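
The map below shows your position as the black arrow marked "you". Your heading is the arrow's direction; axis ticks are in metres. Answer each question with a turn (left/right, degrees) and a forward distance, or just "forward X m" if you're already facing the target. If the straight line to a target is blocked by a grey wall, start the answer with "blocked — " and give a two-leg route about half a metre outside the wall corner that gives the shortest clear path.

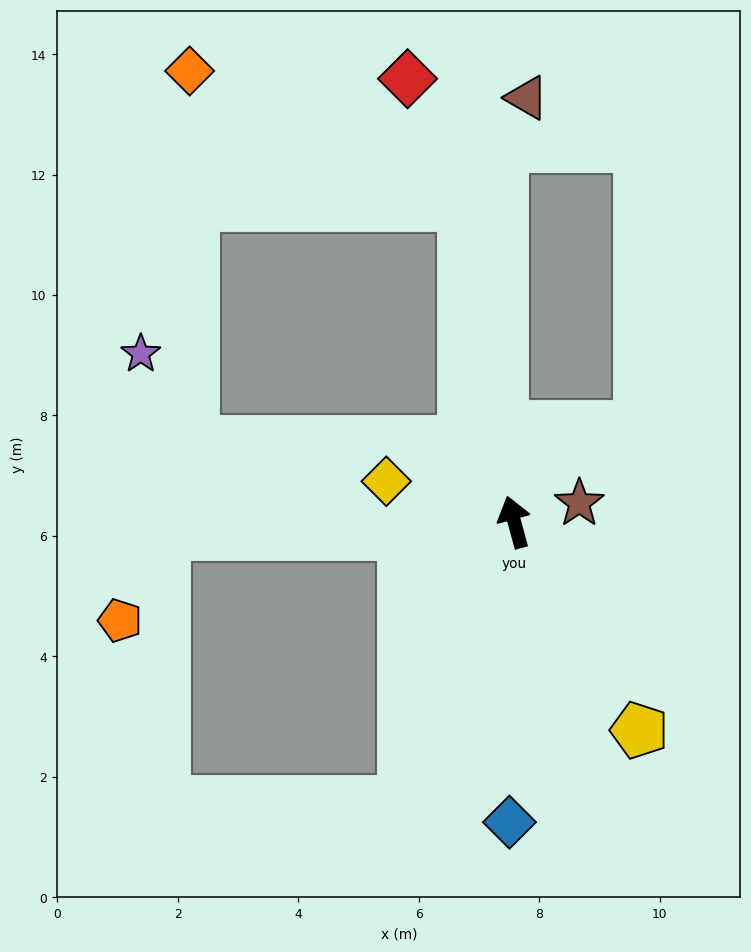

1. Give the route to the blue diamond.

turn left 164°, forward 5.0 m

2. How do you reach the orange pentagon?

blocked — turn left 77°, forward 5.8 m, then turn left 60°, forward 1.6 m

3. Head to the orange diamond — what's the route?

blocked — turn right 6°, forward 5.3 m, then turn left 54°, forward 5.1 m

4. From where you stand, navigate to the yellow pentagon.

turn right 164°, forward 4.0 m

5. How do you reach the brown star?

turn right 89°, forward 1.1 m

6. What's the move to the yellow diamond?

turn left 57°, forward 2.2 m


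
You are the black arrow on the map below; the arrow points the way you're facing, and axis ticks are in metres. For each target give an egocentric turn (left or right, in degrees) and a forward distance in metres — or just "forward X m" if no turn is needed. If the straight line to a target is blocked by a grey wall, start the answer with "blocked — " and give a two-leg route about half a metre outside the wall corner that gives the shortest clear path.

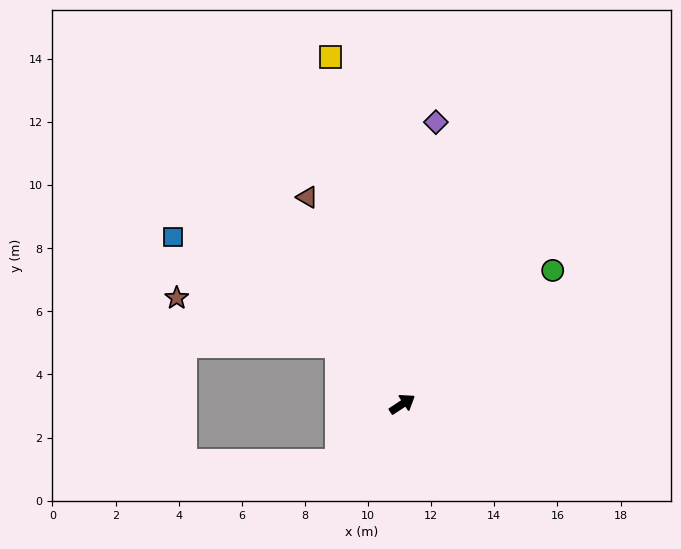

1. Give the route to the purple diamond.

turn left 50°, forward 9.0 m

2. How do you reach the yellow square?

turn left 68°, forward 11.2 m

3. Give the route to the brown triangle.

turn left 81°, forward 7.2 m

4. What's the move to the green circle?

turn left 8°, forward 6.4 m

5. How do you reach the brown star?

blocked — turn left 104°, forward 2.8 m, then turn left 27°, forward 5.3 m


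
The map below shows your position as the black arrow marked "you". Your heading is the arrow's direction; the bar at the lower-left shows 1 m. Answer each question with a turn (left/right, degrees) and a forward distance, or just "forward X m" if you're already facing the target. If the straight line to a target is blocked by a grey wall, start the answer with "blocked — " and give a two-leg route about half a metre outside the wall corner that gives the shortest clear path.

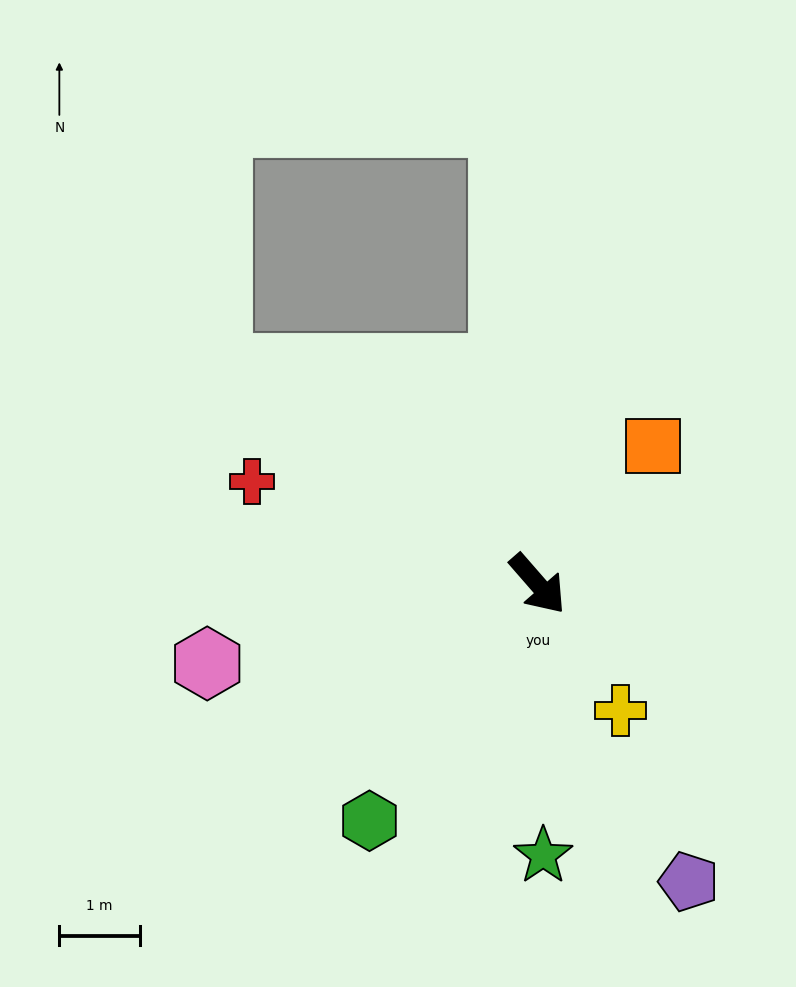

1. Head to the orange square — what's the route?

turn left 99°, forward 2.2 m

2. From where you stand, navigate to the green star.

turn right 40°, forward 3.4 m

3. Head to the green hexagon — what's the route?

turn right 76°, forward 3.6 m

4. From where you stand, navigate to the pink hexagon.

turn right 118°, forward 4.2 m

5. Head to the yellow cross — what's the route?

turn right 8°, forward 1.9 m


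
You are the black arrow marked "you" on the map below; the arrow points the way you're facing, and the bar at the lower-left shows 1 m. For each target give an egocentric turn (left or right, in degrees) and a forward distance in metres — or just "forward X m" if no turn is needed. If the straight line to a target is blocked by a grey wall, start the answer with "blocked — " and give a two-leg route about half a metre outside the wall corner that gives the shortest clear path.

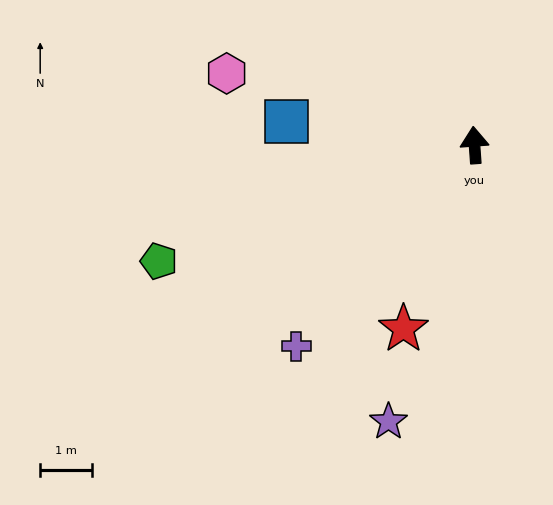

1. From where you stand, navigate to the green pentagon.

turn left 106°, forward 6.5 m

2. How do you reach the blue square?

turn left 79°, forward 3.7 m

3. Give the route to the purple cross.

turn left 134°, forward 5.2 m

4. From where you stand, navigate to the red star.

turn left 155°, forward 3.8 m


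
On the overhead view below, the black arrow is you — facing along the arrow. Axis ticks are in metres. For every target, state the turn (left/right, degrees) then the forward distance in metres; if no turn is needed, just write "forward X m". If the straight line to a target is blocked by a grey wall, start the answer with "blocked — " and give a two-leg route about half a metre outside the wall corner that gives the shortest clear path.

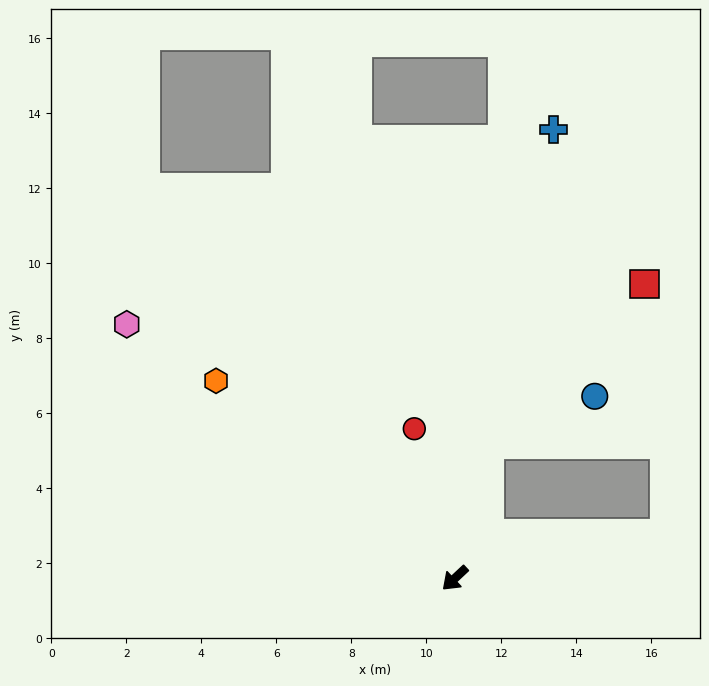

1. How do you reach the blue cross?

turn right 145°, forward 12.2 m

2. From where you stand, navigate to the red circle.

turn right 118°, forward 4.1 m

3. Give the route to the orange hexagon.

turn right 83°, forward 8.3 m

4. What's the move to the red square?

blocked — turn right 147°, forward 3.7 m, then turn right 31°, forward 6.0 m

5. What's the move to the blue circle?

blocked — turn right 147°, forward 3.7 m, then turn right 52°, forward 3.1 m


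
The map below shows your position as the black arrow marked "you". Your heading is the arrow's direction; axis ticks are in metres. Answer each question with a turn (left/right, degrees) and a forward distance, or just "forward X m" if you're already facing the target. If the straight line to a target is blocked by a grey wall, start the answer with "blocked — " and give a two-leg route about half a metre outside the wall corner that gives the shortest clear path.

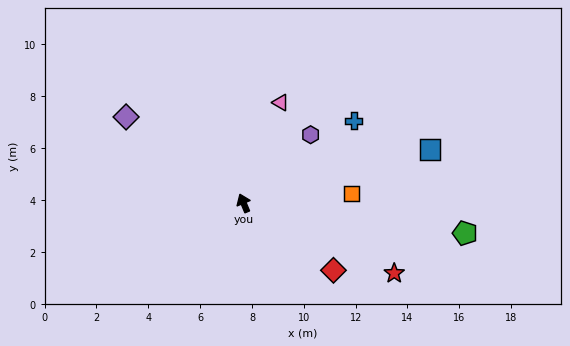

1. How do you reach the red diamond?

turn right 149°, forward 4.3 m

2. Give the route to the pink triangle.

turn right 43°, forward 4.1 m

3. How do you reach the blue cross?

turn right 76°, forward 5.3 m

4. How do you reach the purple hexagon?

turn right 67°, forward 3.7 m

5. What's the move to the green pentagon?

turn right 120°, forward 8.6 m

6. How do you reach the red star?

turn right 138°, forward 6.4 m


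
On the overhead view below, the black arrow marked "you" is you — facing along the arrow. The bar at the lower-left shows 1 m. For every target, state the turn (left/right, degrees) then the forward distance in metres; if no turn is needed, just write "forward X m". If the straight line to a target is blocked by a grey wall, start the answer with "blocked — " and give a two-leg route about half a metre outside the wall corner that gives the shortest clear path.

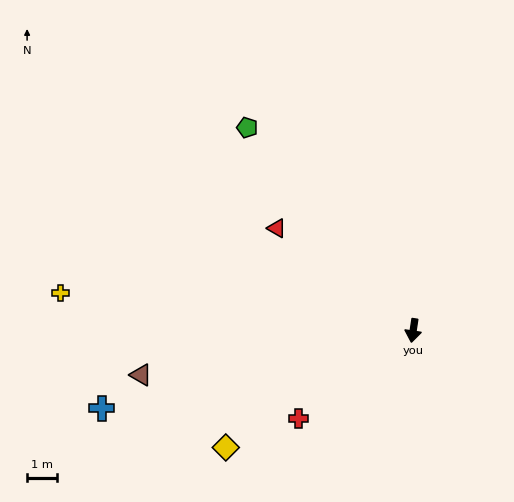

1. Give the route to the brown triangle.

turn right 72°, forward 9.2 m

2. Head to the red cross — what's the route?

turn right 44°, forward 4.8 m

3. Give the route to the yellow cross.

turn right 87°, forward 11.9 m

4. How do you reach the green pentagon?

turn right 132°, forward 8.8 m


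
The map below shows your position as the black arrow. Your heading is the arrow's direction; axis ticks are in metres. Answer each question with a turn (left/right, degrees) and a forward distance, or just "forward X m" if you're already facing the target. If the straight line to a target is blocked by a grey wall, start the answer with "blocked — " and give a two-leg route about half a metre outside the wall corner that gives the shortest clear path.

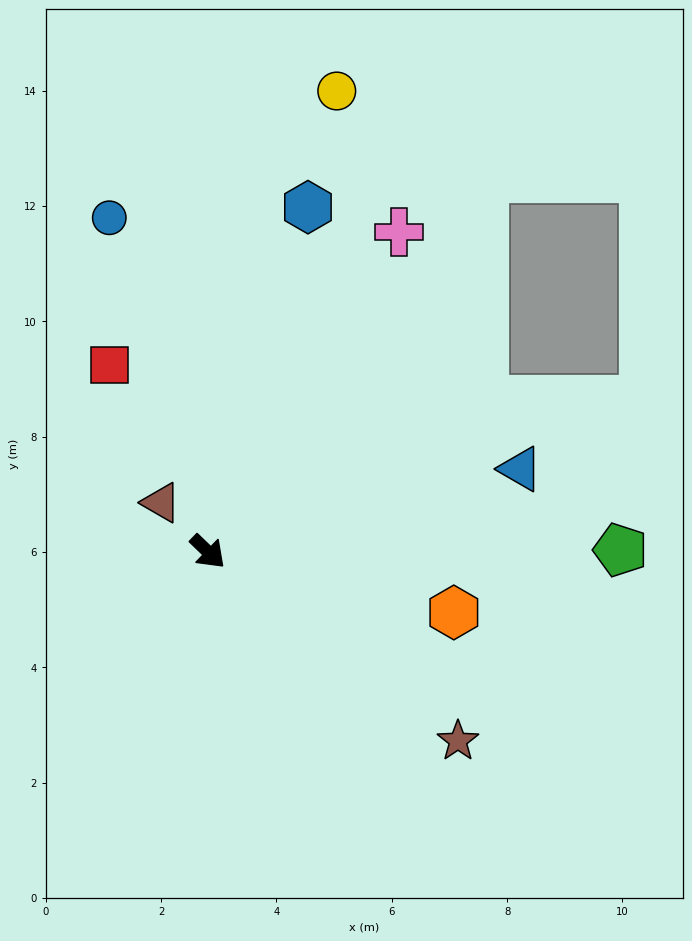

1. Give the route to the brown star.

turn left 7°, forward 5.4 m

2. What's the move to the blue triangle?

turn left 59°, forward 5.6 m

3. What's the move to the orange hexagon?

turn left 30°, forward 4.4 m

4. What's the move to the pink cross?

turn left 103°, forward 6.5 m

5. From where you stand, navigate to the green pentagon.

turn left 44°, forward 7.2 m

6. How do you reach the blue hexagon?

turn left 118°, forward 6.2 m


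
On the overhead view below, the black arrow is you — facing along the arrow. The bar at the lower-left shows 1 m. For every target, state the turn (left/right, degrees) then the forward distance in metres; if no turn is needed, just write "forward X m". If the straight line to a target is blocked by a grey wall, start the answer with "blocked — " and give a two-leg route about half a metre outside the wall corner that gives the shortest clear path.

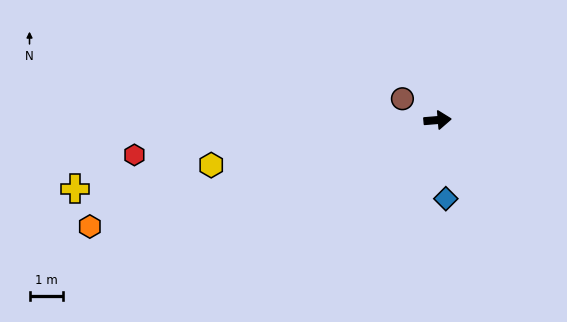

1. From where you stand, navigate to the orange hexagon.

turn right 168°, forward 10.8 m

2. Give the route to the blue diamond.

turn right 89°, forward 2.4 m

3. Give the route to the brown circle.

turn left 144°, forward 1.2 m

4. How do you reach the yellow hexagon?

turn right 173°, forward 6.9 m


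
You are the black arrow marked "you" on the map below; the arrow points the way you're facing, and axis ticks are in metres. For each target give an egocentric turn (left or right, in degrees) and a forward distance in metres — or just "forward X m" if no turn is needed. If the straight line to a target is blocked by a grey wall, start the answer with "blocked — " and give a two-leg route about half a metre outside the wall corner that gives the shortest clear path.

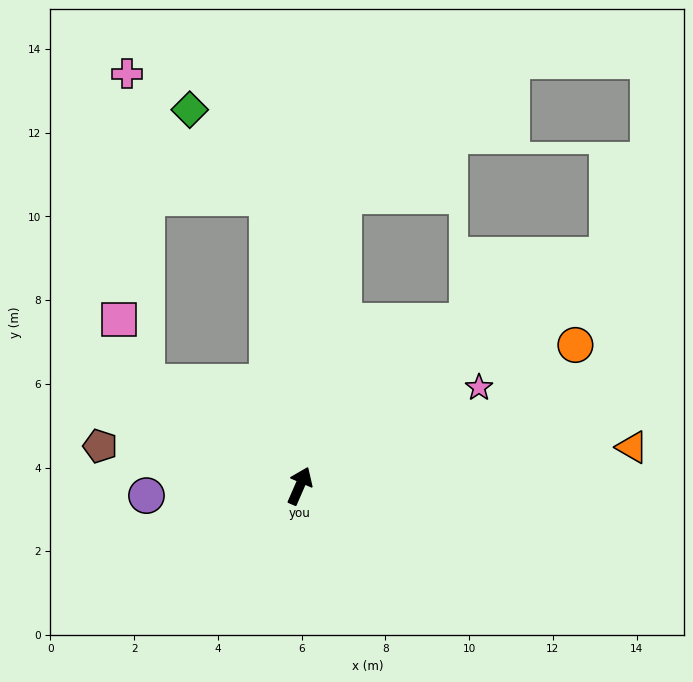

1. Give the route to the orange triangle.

turn right 60°, forward 8.0 m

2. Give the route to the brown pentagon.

turn left 102°, forward 4.9 m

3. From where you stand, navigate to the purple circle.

turn left 117°, forward 3.7 m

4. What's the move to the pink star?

turn right 38°, forward 4.9 m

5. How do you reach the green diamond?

blocked — turn left 30°, forward 6.9 m, then turn left 35°, forward 2.8 m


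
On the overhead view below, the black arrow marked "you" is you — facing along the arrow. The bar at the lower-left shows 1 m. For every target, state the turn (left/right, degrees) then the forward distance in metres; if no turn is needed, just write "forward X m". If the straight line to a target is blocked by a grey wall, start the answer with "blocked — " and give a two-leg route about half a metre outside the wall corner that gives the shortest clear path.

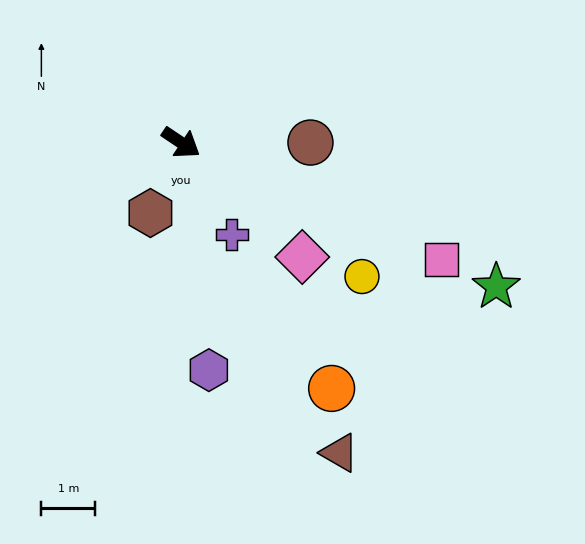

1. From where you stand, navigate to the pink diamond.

turn right 10°, forward 3.1 m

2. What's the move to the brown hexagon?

turn right 80°, forward 1.4 m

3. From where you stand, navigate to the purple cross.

turn right 27°, forward 1.9 m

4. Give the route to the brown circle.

turn left 34°, forward 2.4 m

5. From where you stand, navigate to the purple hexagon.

turn right 49°, forward 4.2 m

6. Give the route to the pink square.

turn left 10°, forward 5.3 m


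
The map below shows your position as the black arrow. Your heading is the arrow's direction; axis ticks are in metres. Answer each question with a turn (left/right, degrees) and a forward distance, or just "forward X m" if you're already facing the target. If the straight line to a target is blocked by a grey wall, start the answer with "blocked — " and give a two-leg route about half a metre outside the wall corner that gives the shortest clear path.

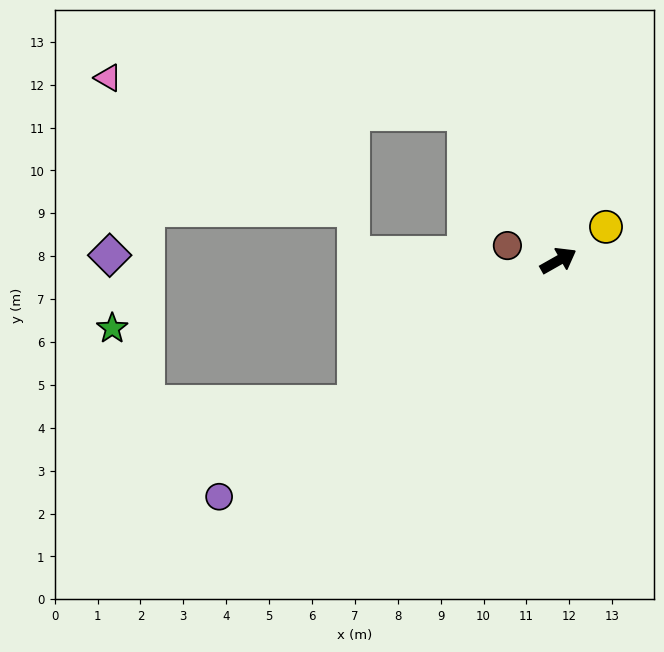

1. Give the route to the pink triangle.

blocked — turn left 93°, forward 4.1 m, then turn left 52°, forward 8.4 m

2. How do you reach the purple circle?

turn right 175°, forward 9.6 m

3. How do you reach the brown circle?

turn left 134°, forward 1.2 m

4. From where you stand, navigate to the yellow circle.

turn left 6°, forward 1.4 m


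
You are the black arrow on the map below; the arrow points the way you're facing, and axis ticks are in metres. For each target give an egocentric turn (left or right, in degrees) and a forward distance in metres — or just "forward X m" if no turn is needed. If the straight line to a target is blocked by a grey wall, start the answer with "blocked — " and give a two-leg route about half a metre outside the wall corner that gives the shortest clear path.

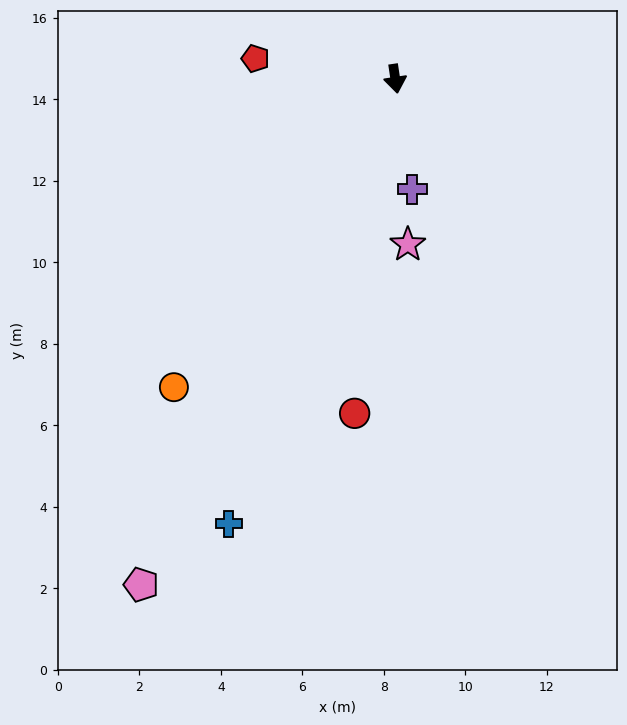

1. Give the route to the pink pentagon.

turn right 35°, forward 13.9 m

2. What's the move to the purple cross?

forward 2.7 m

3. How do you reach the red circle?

turn right 15°, forward 8.3 m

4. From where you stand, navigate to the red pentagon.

turn right 107°, forward 3.5 m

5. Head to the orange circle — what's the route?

turn right 44°, forward 9.3 m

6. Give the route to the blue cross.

turn right 29°, forward 11.7 m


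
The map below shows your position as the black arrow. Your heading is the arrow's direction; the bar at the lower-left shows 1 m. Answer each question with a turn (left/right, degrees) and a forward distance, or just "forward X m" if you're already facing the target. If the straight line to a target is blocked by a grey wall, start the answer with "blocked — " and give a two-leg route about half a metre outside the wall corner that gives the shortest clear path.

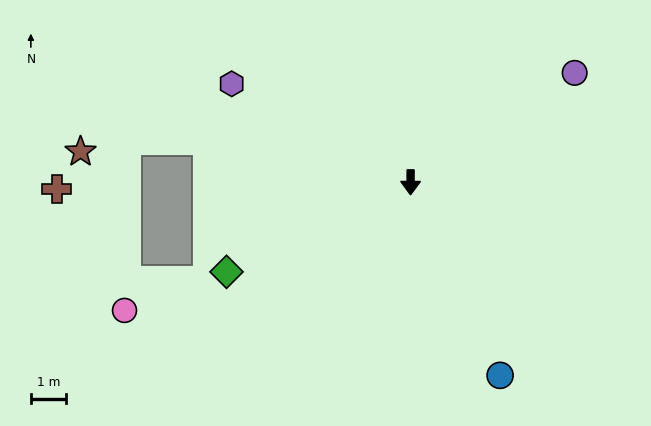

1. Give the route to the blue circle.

turn left 25°, forward 6.0 m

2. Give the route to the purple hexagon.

turn right 119°, forward 5.8 m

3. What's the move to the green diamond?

turn right 64°, forward 5.8 m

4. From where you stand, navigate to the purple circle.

turn left 124°, forward 5.6 m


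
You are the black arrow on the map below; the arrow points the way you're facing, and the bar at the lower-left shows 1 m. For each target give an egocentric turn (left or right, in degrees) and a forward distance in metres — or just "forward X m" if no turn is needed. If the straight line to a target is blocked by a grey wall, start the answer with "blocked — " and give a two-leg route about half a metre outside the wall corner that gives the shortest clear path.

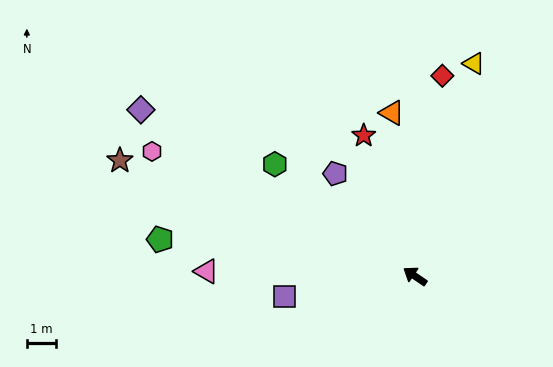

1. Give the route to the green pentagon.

turn left 26°, forward 8.8 m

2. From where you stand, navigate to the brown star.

turn left 13°, forward 10.8 m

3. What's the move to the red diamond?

turn right 63°, forward 6.9 m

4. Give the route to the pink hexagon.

turn left 9°, forward 10.0 m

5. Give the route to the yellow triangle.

turn right 71°, forward 7.5 m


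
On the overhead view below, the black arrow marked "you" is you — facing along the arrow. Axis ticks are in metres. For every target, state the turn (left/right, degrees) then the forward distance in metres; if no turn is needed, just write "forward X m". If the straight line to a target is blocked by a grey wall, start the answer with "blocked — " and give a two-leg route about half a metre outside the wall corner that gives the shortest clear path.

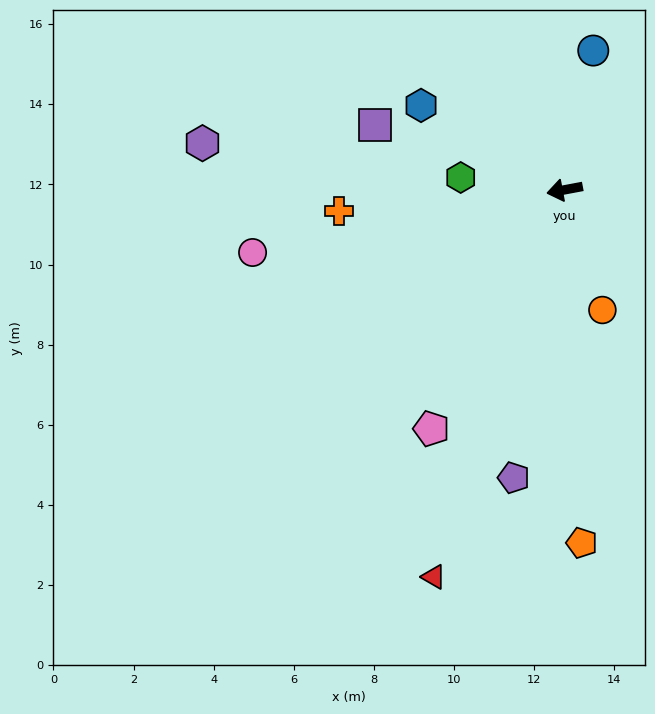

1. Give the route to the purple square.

turn right 30°, forward 5.0 m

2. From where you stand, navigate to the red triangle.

turn left 61°, forward 10.2 m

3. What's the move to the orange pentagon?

turn left 82°, forward 8.8 m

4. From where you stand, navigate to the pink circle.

forward 7.9 m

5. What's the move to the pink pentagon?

turn left 50°, forward 6.8 m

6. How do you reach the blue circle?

turn right 112°, forward 3.5 m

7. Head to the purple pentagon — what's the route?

turn left 69°, forward 7.3 m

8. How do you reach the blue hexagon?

turn right 41°, forward 4.2 m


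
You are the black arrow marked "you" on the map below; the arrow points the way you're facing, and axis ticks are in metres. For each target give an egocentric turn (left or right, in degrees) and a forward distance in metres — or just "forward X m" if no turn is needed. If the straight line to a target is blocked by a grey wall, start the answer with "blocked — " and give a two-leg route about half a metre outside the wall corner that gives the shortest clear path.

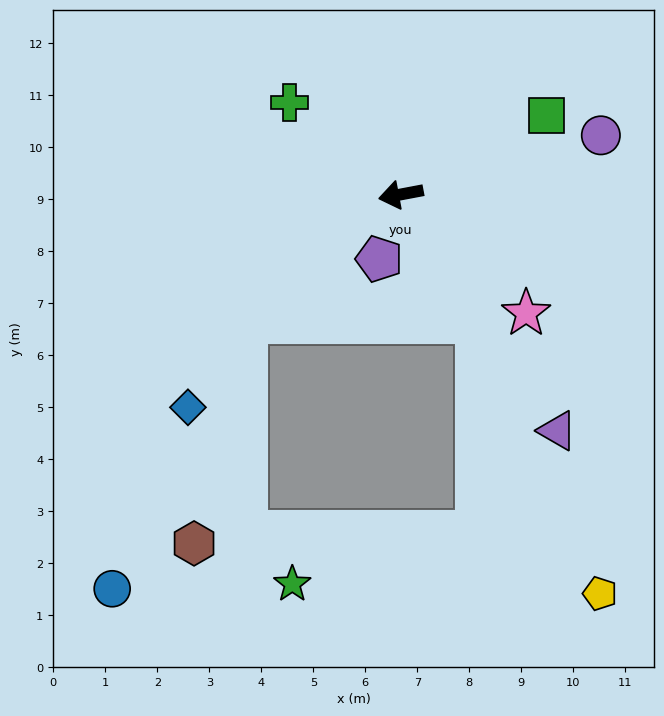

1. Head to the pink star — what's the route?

turn left 126°, forward 3.3 m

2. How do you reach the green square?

turn right 162°, forward 3.2 m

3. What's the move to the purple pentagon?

turn left 61°, forward 1.3 m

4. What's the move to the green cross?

turn right 50°, forward 2.8 m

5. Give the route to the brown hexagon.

blocked — turn left 29°, forward 3.9 m, then turn left 37°, forward 4.4 m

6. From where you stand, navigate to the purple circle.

turn right 174°, forward 4.0 m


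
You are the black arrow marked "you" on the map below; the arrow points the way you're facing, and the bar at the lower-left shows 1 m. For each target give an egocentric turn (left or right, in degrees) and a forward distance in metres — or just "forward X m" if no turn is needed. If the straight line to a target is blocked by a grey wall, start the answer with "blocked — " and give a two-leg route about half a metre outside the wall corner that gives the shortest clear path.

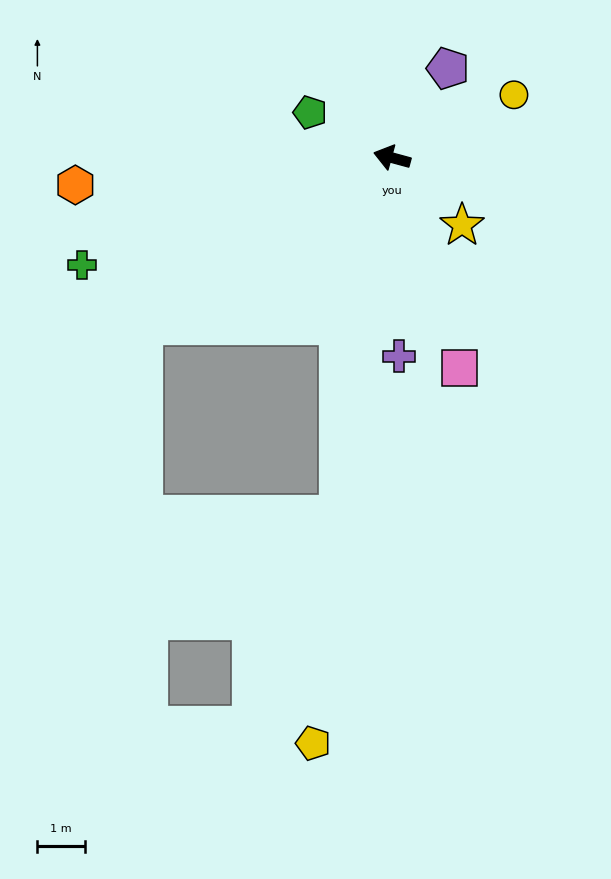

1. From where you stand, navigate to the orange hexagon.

turn left 20°, forward 6.7 m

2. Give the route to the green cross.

turn left 34°, forward 6.9 m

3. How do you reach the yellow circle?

turn right 137°, forward 2.9 m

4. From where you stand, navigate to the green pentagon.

turn right 14°, forward 2.0 m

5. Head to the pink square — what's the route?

turn left 123°, forward 4.7 m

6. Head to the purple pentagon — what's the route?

turn right 107°, forward 2.2 m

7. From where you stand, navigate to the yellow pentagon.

turn left 98°, forward 12.5 m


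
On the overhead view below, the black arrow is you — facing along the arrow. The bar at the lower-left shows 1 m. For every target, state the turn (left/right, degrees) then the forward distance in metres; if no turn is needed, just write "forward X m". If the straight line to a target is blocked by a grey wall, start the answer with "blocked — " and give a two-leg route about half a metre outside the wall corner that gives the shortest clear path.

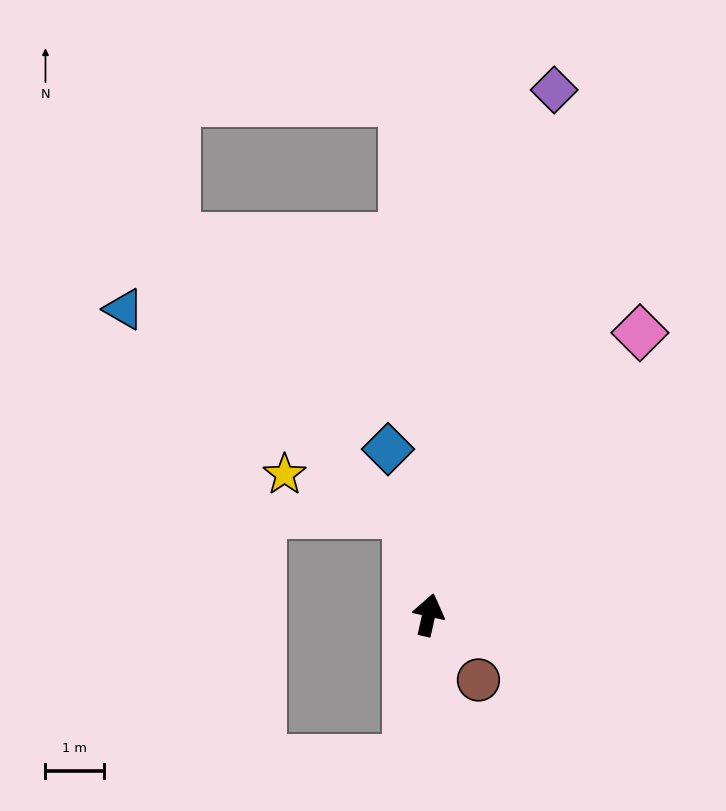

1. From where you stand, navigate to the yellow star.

blocked — turn left 24°, forward 1.8 m, then turn left 61°, forward 2.2 m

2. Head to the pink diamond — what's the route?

turn right 24°, forward 6.0 m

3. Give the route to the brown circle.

turn right 130°, forward 1.4 m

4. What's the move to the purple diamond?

forward 9.2 m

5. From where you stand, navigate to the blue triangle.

blocked — turn left 24°, forward 1.8 m, then turn left 43°, forward 6.0 m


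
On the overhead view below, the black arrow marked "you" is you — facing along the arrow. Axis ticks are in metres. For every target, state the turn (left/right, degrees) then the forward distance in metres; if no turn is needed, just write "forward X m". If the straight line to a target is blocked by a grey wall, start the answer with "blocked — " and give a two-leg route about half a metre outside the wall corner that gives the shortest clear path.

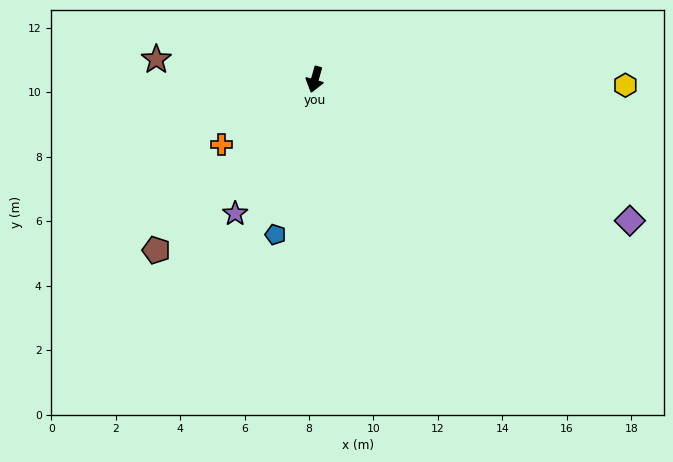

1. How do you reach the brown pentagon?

turn right 27°, forward 7.2 m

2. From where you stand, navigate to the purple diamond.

turn left 82°, forward 10.7 m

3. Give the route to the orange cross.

turn right 39°, forward 3.5 m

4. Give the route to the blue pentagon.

forward 5.0 m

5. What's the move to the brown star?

turn right 81°, forward 5.0 m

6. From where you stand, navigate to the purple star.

turn right 15°, forward 4.8 m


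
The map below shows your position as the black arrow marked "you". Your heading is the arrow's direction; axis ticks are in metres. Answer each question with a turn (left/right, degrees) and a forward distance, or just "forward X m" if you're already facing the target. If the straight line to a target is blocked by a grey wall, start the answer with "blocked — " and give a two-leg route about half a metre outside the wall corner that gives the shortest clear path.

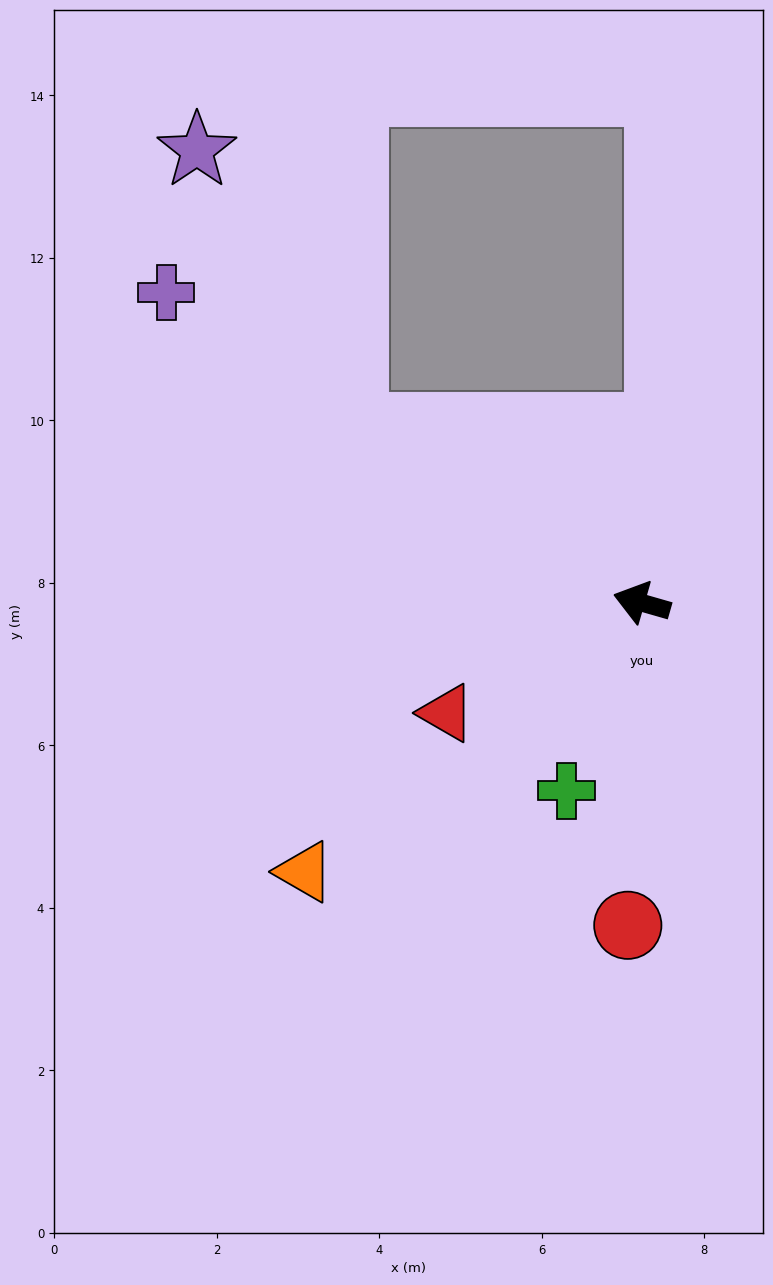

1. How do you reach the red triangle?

turn left 45°, forward 2.8 m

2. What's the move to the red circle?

turn left 103°, forward 4.0 m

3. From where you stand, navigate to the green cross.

turn left 84°, forward 2.5 m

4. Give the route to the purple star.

blocked — turn right 15°, forward 4.2 m, then turn right 30°, forward 3.9 m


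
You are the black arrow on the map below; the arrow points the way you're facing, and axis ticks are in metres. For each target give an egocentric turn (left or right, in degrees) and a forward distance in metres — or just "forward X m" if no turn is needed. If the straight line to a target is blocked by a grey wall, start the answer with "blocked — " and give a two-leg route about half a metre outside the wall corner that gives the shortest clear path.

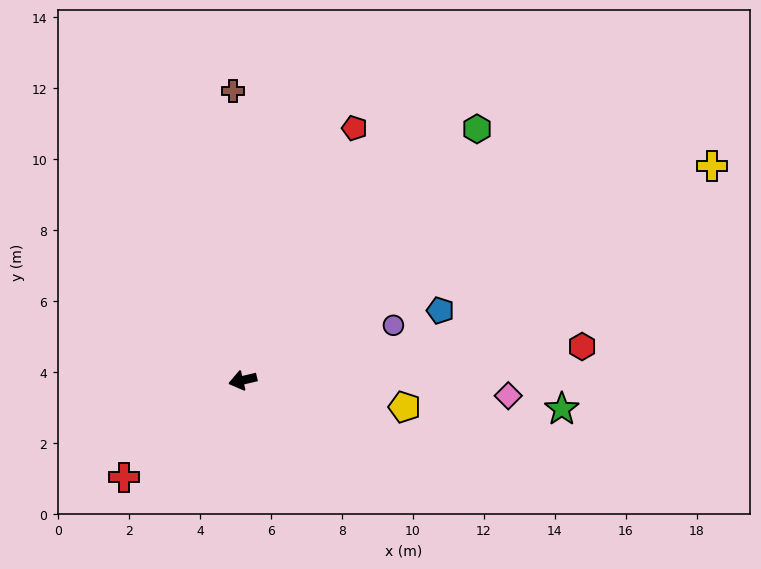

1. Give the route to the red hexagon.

turn left 172°, forward 9.6 m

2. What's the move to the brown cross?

turn right 101°, forward 8.2 m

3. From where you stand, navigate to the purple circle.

turn right 173°, forward 4.5 m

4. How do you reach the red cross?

turn left 26°, forward 4.3 m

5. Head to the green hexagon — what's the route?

turn right 146°, forward 9.7 m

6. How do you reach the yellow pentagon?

turn left 157°, forward 4.6 m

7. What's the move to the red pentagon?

turn right 127°, forward 7.8 m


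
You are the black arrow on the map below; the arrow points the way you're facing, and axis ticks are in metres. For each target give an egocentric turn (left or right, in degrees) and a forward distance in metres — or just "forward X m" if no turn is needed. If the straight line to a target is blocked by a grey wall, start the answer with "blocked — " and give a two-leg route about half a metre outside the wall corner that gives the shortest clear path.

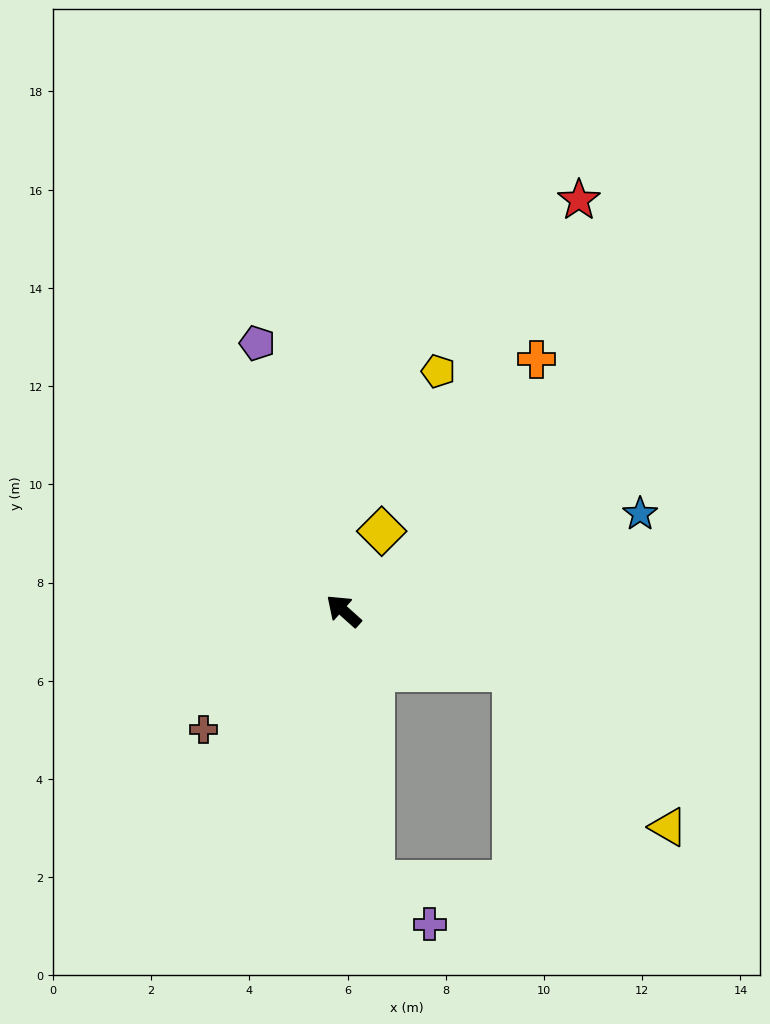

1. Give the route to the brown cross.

turn left 82°, forward 3.7 m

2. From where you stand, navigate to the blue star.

turn right 120°, forward 6.4 m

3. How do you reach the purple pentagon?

turn right 30°, forward 5.7 m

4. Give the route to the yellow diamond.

turn right 74°, forward 1.8 m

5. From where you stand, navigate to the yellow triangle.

blocked — turn right 158°, forward 3.7 m, then turn right 25°, forward 4.5 m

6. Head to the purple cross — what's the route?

blocked — turn left 138°, forward 5.5 m, then turn left 46°, forward 1.4 m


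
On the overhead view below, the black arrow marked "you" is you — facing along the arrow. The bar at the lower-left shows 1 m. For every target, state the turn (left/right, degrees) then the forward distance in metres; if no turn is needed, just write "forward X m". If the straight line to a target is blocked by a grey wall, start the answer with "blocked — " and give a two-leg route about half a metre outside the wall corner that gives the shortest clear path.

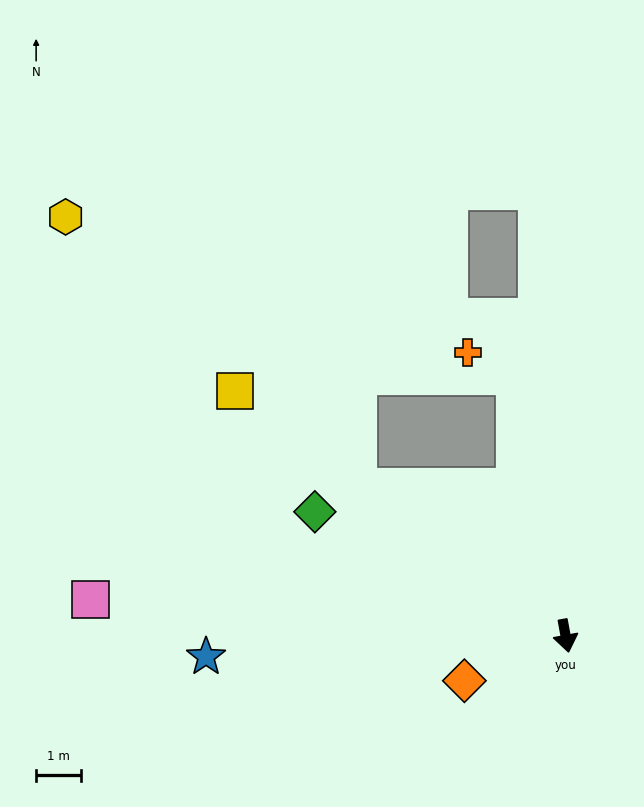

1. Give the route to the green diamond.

turn right 127°, forward 6.3 m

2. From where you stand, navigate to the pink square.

turn right 105°, forward 10.7 m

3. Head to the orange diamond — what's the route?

turn right 76°, forward 2.5 m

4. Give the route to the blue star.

turn right 97°, forward 8.1 m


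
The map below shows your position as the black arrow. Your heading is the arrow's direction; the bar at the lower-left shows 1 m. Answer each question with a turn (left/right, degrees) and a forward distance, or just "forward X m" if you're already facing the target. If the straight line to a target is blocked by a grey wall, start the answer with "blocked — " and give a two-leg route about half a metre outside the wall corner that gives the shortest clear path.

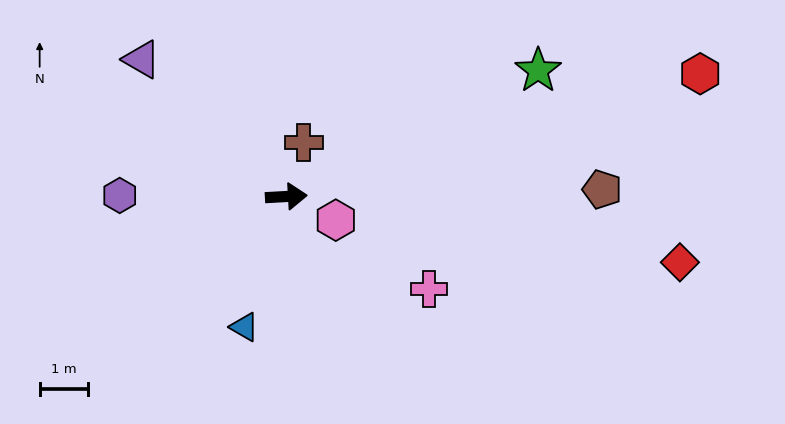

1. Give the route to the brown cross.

turn left 69°, forward 1.2 m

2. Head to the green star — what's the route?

turn left 23°, forward 5.8 m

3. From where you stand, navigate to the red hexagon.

turn left 13°, forward 8.9 m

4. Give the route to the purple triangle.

turn left 133°, forward 4.1 m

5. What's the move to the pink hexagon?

turn right 29°, forward 1.1 m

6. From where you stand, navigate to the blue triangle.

turn right 111°, forward 2.8 m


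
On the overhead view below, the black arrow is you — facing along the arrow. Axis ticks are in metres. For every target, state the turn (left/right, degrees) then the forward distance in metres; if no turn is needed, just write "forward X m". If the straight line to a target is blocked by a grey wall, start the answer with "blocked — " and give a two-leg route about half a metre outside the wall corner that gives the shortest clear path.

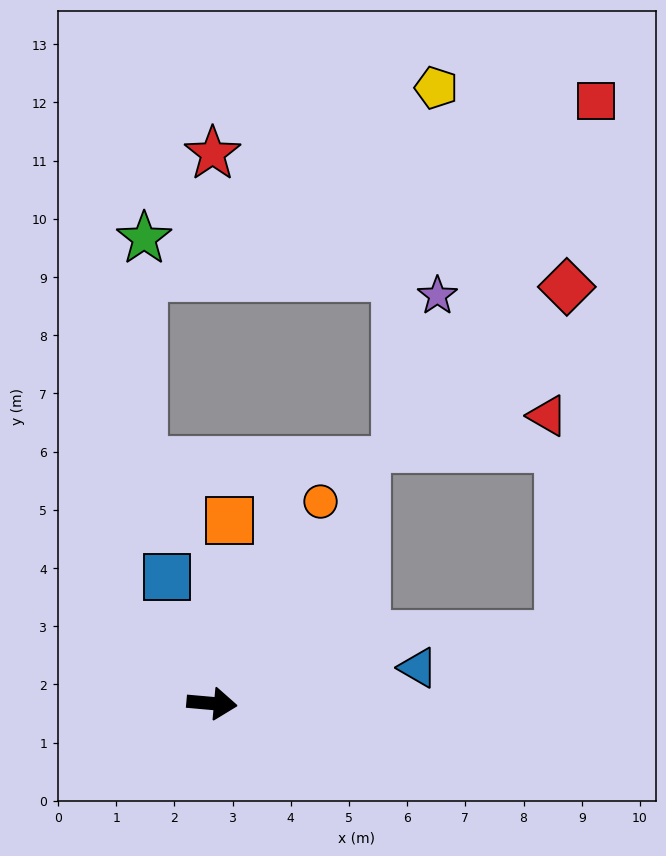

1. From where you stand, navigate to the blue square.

turn left 115°, forward 2.3 m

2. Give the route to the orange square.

turn left 90°, forward 3.2 m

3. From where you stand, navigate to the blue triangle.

turn left 15°, forward 3.6 m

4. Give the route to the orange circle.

turn left 67°, forward 3.9 m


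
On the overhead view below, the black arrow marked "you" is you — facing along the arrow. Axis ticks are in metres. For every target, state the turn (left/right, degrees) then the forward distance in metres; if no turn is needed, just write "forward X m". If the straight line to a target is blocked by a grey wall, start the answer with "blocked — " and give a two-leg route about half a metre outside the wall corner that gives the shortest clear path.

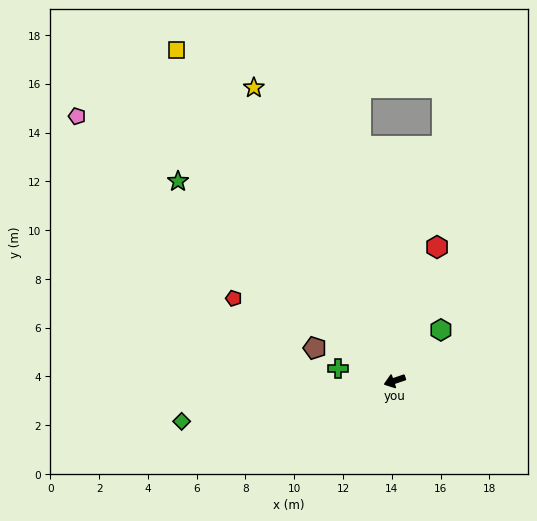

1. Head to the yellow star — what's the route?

turn right 83°, forward 13.3 m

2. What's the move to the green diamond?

turn right 8°, forward 8.9 m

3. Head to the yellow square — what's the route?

turn right 75°, forward 16.2 m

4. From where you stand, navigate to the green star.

turn right 61°, forward 12.1 m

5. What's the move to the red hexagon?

turn right 126°, forward 5.8 m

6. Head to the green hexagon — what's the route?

turn right 151°, forward 2.8 m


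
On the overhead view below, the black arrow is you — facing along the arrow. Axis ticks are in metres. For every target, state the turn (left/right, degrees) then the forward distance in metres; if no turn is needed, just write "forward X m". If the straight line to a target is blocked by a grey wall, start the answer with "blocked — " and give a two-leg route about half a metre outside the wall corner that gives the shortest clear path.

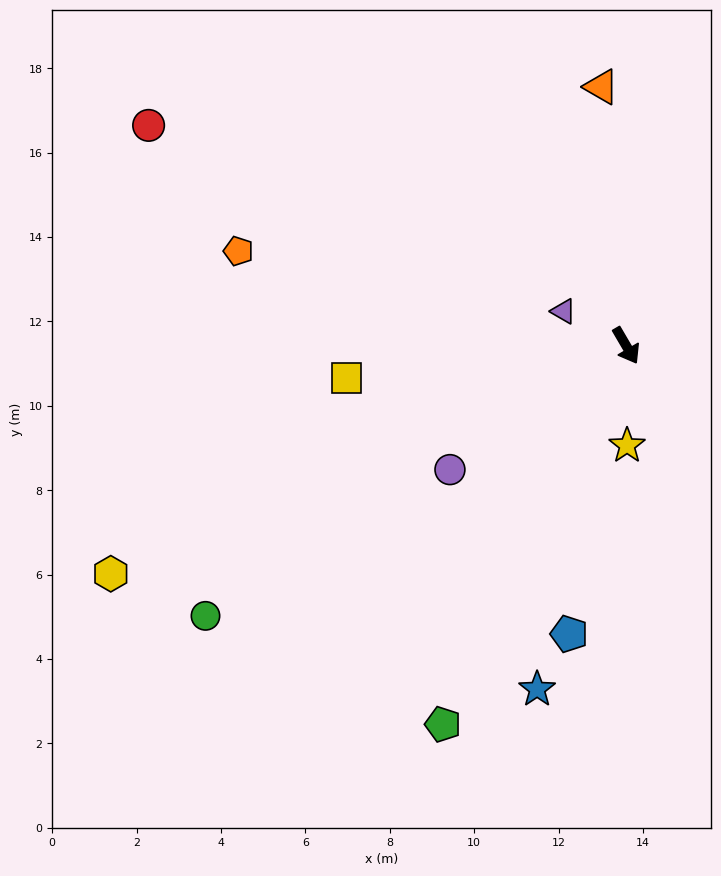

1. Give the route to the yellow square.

turn right 114°, forward 6.7 m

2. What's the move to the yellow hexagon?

turn right 96°, forward 13.4 m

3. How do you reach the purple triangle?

turn right 149°, forward 1.7 m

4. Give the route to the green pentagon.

turn right 56°, forward 10.0 m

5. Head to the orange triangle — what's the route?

turn left 155°, forward 6.2 m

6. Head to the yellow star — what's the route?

turn right 30°, forward 2.4 m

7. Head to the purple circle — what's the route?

turn right 85°, forward 5.1 m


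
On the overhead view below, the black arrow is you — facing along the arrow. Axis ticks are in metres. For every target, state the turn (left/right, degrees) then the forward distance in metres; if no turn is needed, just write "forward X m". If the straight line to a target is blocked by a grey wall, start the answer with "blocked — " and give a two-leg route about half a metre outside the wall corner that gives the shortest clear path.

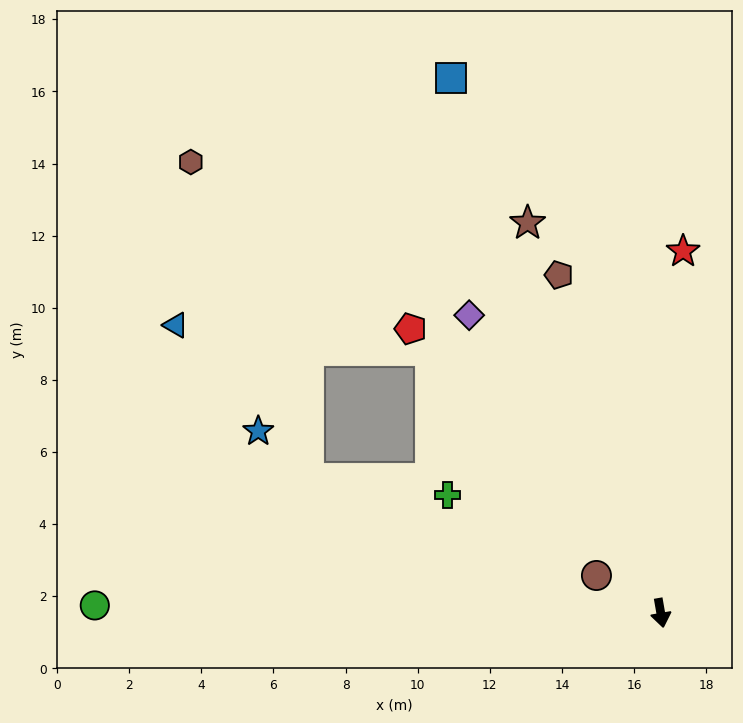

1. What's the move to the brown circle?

turn right 130°, forward 2.1 m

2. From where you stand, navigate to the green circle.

turn right 101°, forward 15.7 m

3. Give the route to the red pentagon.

turn right 149°, forward 10.5 m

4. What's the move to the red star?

turn left 167°, forward 10.1 m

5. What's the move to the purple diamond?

turn right 157°, forward 9.8 m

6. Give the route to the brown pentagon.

turn right 173°, forward 9.8 m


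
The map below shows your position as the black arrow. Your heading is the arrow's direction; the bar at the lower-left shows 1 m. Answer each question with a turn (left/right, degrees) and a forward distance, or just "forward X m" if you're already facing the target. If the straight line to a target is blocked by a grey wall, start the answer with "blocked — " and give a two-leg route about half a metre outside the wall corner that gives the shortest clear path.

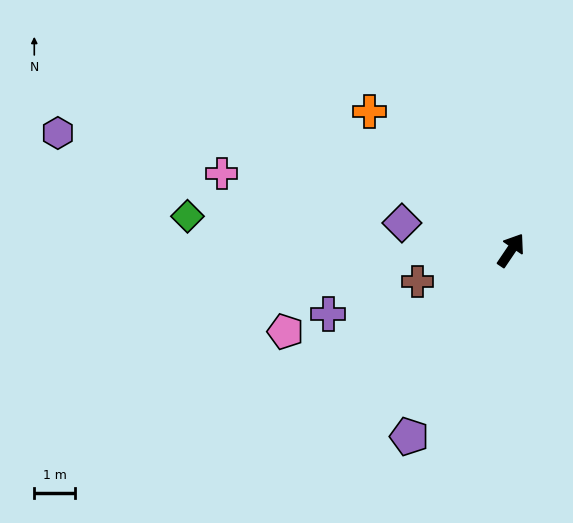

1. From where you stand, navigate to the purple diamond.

turn left 110°, forward 2.8 m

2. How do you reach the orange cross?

turn left 80°, forward 4.9 m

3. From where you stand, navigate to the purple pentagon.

turn right 175°, forward 5.2 m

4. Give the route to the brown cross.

turn left 142°, forward 2.4 m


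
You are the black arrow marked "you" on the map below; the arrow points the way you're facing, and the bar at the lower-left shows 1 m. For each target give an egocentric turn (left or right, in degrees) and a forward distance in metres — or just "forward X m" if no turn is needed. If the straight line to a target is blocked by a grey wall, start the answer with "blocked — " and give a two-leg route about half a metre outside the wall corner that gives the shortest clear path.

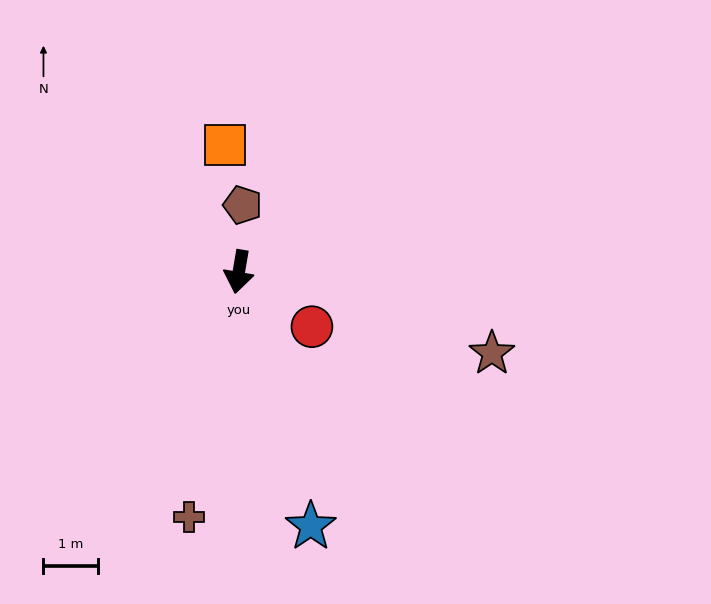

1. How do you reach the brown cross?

forward 4.5 m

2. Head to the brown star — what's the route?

turn left 82°, forward 4.8 m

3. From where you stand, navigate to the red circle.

turn left 63°, forward 1.7 m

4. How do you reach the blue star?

turn left 25°, forward 4.8 m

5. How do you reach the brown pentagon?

turn right 174°, forward 1.2 m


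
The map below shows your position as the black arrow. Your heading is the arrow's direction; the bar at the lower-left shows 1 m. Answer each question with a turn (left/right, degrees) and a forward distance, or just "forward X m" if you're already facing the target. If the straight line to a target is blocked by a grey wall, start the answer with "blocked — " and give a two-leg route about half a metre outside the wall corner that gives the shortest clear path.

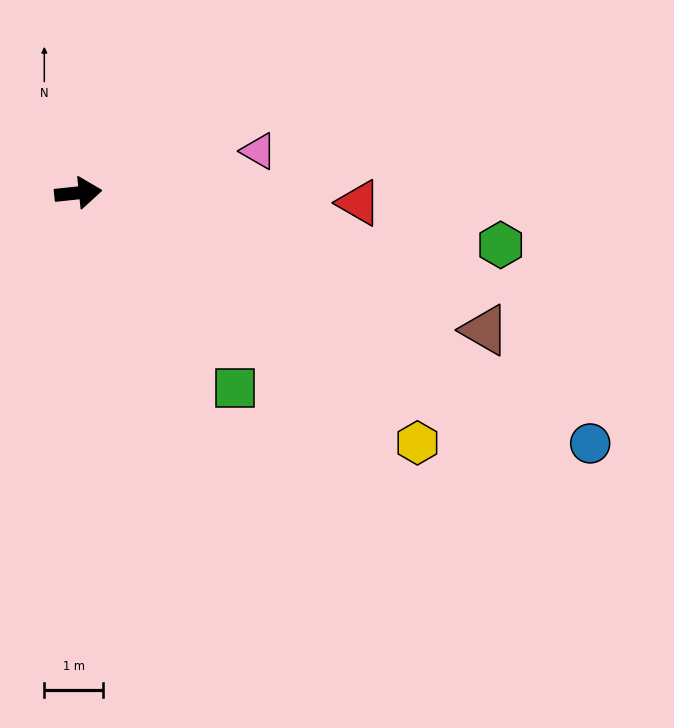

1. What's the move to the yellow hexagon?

turn right 42°, forward 7.2 m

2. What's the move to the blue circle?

turn right 32°, forward 9.7 m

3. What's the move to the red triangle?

turn right 8°, forward 4.8 m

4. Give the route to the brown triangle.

turn right 25°, forward 7.3 m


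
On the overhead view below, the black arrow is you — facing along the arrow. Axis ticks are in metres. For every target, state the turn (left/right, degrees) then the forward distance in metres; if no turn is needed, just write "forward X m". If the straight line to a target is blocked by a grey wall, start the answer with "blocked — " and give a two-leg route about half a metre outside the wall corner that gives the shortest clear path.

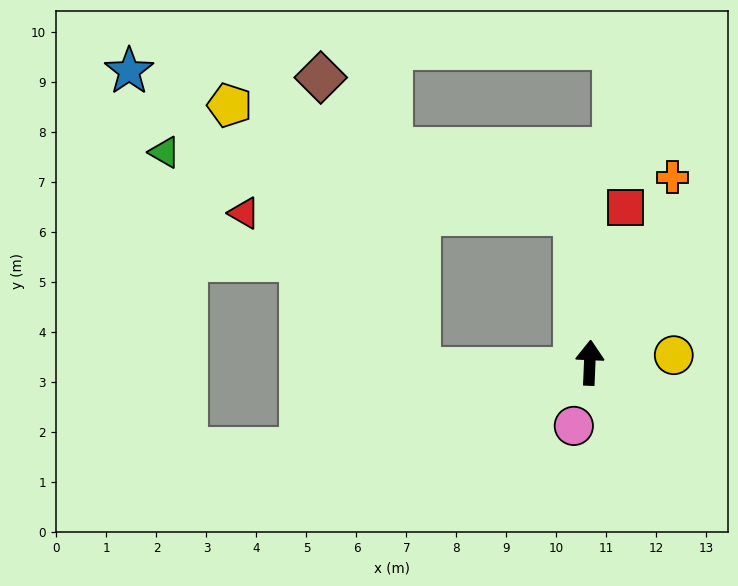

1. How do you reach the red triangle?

blocked — turn left 8°, forward 3.0 m, then turn left 84°, forward 6.6 m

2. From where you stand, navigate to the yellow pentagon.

blocked — turn left 8°, forward 3.0 m, then turn left 67°, forward 7.2 m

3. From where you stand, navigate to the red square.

turn right 11°, forward 3.2 m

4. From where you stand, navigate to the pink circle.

turn left 168°, forward 1.3 m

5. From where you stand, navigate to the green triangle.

blocked — turn left 8°, forward 3.0 m, then turn left 76°, forward 8.3 m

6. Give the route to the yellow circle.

turn right 82°, forward 1.7 m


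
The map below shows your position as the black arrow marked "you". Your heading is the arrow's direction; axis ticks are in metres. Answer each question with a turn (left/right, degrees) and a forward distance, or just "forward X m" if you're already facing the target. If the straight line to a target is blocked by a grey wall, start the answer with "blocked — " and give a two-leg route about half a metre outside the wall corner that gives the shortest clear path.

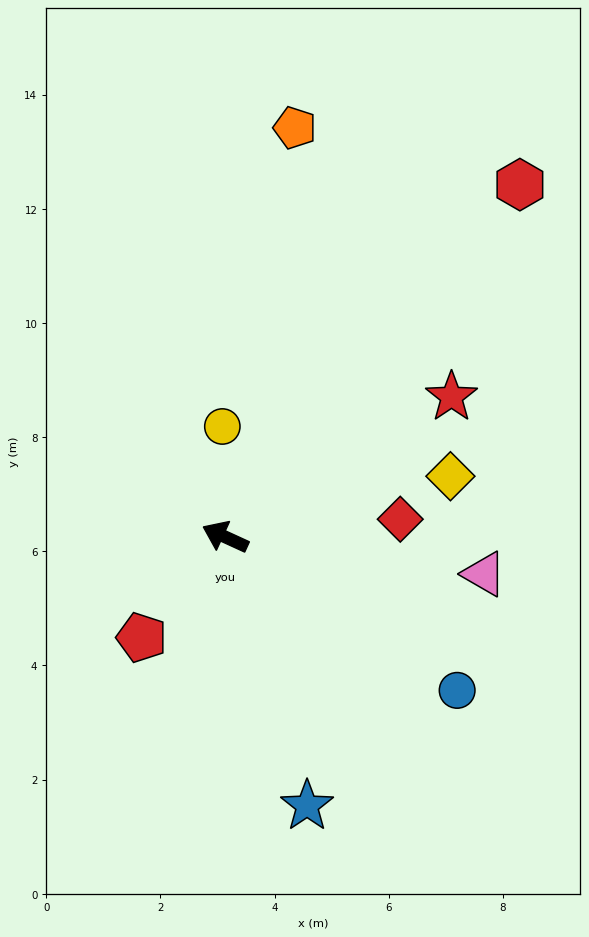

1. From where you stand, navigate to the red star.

turn right 124°, forward 4.7 m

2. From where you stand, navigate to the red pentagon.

turn left 75°, forward 2.3 m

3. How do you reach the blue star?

turn left 132°, forward 4.9 m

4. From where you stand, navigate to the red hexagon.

turn right 105°, forward 8.0 m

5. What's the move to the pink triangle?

turn right 164°, forward 4.6 m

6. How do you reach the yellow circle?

turn right 64°, forward 1.9 m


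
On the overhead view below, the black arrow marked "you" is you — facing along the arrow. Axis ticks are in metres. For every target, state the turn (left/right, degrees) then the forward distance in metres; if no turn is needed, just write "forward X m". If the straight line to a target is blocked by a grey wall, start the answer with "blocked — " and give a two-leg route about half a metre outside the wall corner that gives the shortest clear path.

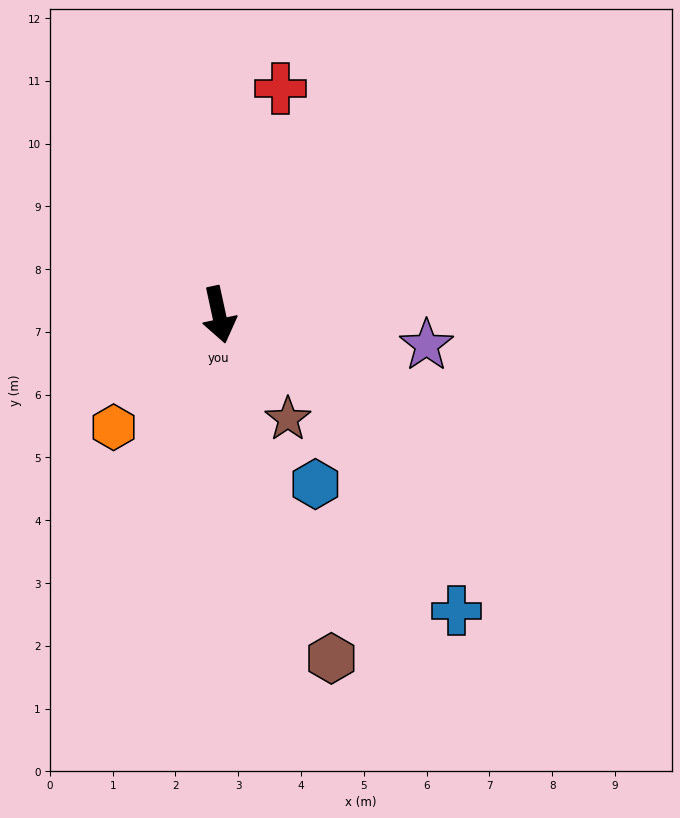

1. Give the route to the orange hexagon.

turn right 55°, forward 2.5 m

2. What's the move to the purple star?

turn left 69°, forward 3.3 m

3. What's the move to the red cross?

turn left 153°, forward 3.7 m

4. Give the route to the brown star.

turn left 21°, forward 2.0 m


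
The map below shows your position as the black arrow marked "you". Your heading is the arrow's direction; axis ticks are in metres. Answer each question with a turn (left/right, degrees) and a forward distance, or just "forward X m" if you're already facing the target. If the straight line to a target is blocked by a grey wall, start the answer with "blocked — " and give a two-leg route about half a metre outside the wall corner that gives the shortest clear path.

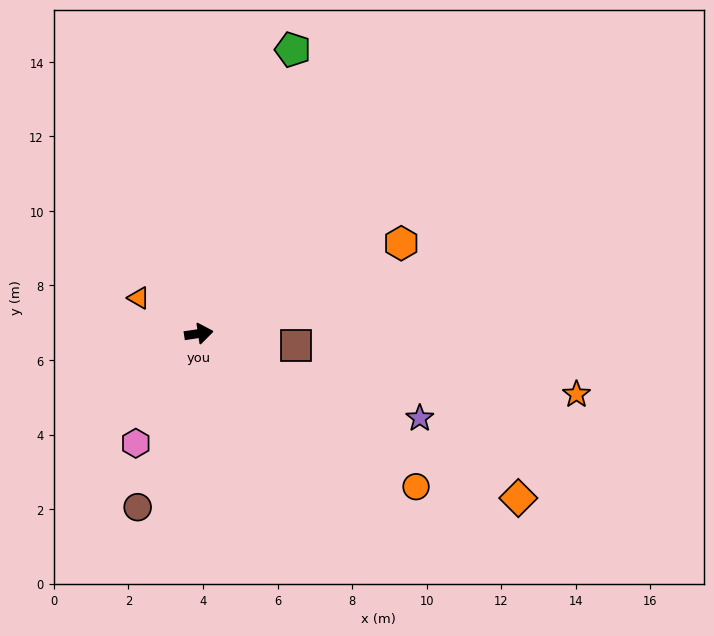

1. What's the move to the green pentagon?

turn left 63°, forward 8.0 m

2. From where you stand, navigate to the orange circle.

turn right 44°, forward 7.1 m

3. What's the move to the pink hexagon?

turn right 128°, forward 3.4 m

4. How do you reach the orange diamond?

turn right 36°, forward 9.6 m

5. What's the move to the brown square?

turn right 16°, forward 2.6 m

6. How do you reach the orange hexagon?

turn left 15°, forward 5.9 m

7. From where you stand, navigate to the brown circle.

turn right 118°, forward 4.9 m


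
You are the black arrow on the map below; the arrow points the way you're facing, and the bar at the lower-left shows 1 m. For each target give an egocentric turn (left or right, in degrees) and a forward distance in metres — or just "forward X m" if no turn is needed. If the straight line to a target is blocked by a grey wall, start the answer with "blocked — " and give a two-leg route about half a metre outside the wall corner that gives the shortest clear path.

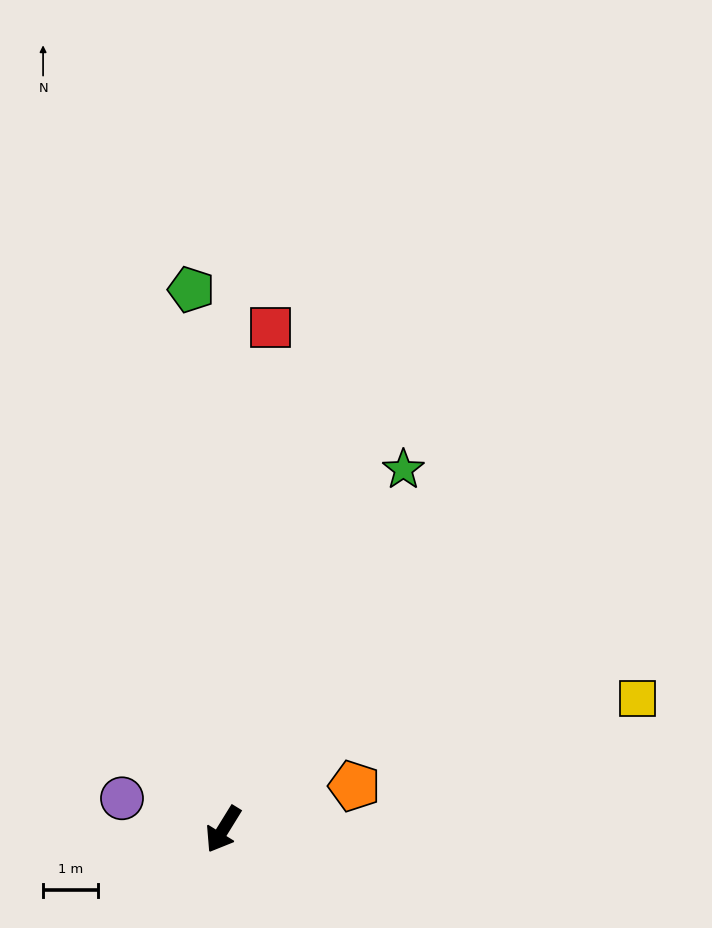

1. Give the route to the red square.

turn right 154°, forward 9.3 m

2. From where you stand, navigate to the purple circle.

turn right 75°, forward 1.9 m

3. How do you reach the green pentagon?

turn right 145°, forward 9.9 m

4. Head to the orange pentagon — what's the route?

turn left 140°, forward 2.5 m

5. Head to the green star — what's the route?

turn right 175°, forward 7.4 m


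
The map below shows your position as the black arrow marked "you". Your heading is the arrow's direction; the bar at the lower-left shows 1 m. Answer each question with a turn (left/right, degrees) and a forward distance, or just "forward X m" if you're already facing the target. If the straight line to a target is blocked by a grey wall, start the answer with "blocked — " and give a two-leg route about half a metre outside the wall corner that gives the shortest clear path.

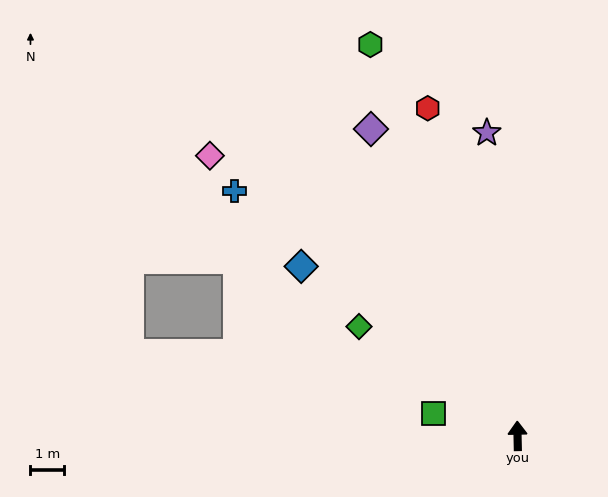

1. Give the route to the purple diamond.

turn left 24°, forward 10.1 m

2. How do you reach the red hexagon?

turn left 14°, forward 10.1 m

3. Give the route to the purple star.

turn left 5°, forward 9.1 m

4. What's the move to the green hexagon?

turn left 19°, forward 12.5 m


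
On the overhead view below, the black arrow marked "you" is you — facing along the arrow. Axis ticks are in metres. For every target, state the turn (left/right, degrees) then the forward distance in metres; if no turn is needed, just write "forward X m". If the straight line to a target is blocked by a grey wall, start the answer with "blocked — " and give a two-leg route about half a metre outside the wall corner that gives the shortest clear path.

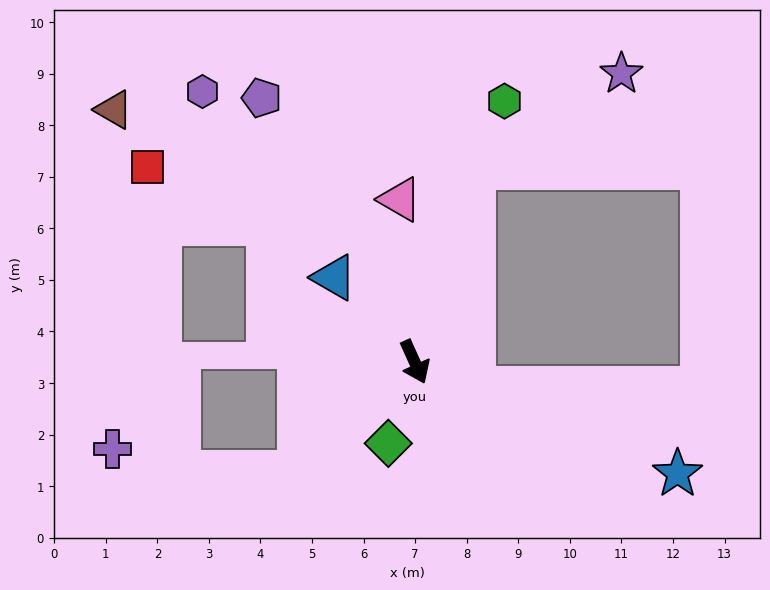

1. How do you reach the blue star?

turn left 43°, forward 5.5 m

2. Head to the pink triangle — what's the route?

turn left 161°, forward 3.2 m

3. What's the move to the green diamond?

turn right 42°, forward 1.7 m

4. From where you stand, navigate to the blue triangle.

turn right 161°, forward 2.3 m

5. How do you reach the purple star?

blocked — turn left 139°, forward 3.9 m, then turn right 41°, forward 3.4 m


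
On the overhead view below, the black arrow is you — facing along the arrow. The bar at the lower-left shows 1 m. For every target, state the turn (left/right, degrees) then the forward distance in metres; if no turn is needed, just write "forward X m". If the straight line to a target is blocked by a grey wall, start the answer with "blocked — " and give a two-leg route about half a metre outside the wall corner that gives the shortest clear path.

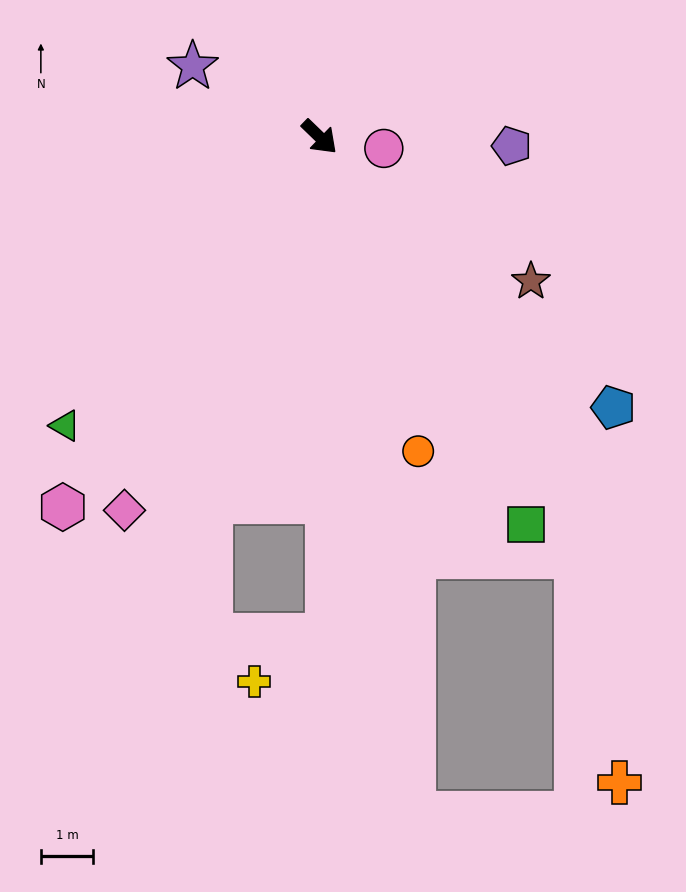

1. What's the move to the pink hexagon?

turn right 81°, forward 8.6 m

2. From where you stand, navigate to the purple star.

turn right 165°, forward 2.8 m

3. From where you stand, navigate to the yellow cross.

blocked — turn right 45°, forward 9.5 m, then turn right 59°, forward 1.7 m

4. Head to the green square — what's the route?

turn right 18°, forward 8.4 m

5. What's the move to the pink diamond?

turn right 74°, forward 8.0 m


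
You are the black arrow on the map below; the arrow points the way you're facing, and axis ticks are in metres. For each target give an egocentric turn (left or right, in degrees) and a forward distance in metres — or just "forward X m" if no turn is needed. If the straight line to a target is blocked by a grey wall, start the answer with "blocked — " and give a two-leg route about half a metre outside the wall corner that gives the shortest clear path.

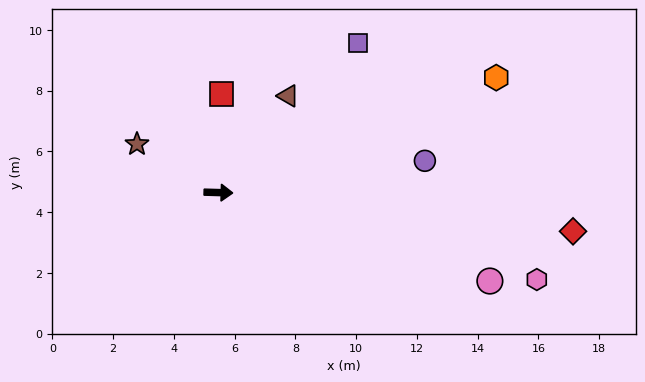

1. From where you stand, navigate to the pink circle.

turn right 16°, forward 9.4 m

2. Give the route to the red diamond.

turn right 5°, forward 11.7 m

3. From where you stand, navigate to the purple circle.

turn left 10°, forward 6.9 m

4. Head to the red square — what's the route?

turn left 90°, forward 3.3 m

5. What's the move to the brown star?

turn left 151°, forward 3.1 m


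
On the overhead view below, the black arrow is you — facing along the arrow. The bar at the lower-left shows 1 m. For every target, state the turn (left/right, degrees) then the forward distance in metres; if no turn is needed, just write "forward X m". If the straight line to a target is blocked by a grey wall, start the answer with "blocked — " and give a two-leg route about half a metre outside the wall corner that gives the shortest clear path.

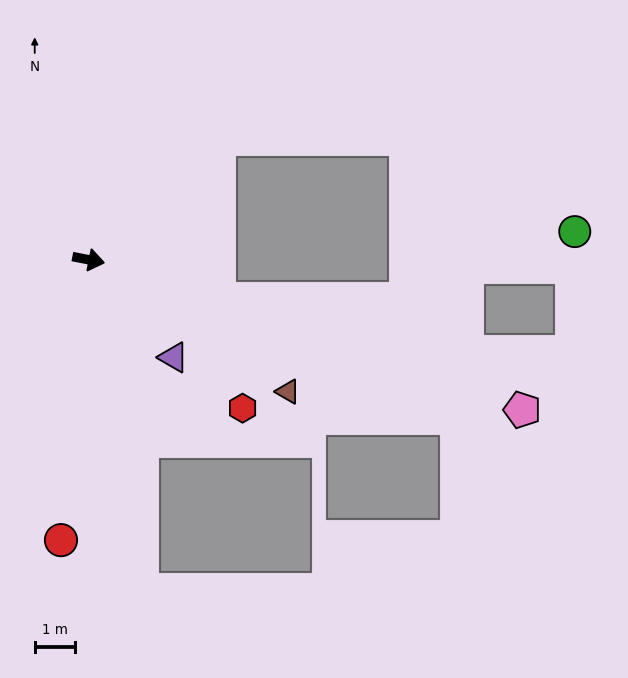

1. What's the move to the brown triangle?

turn right 22°, forward 6.0 m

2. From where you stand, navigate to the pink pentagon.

turn right 8°, forward 11.5 m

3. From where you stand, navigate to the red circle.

turn right 85°, forward 7.1 m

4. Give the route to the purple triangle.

turn right 38°, forward 3.3 m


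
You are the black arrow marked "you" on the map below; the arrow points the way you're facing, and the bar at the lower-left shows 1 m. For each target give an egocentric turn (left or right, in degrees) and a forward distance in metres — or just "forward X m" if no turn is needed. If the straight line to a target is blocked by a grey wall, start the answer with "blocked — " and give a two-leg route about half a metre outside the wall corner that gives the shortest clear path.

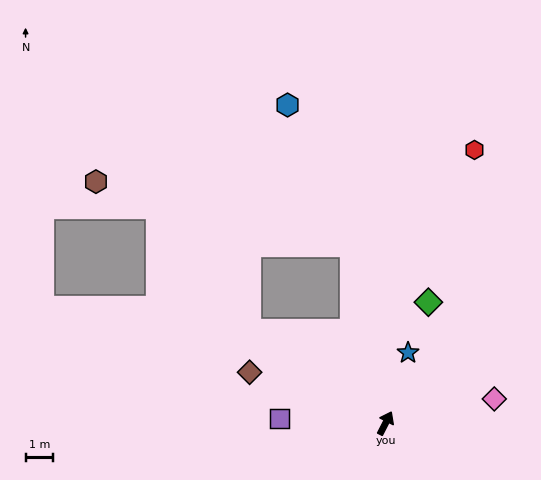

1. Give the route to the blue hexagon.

blocked — turn left 38°, forward 6.5 m, then turn left 14°, forward 5.6 m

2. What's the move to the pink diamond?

turn right 50°, forward 4.0 m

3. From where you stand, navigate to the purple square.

turn left 115°, forward 3.8 m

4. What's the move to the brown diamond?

turn left 97°, forward 5.2 m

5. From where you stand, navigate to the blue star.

turn left 9°, forward 2.7 m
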